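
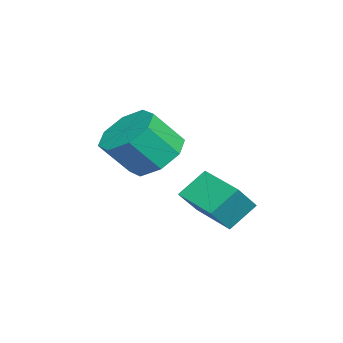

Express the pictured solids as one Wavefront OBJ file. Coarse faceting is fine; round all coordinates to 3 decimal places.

v 0.651 0.583 0.981
v 0.18 1.303 1.759
v 1.729 1.612 0.683
v 1.258 2.332 1.46
v 1.342 0.108 1.84
v 0.871 0.828 2.617
v 2.42 1.137 1.541
v 1.949 1.857 2.319
v -1.436 -0.807 2.348
v -0.674 -1.224 1.76
v -0.261 -2.111 2.923
v -1.024 -1.693 3.512
v -0.428 -0.576 2.166
v -0.016 -1.463 3.33
v -0.773 -0.063 2.68
v -0.361 -0.949 3.843
v -1.507 0.014 2.999
v -1.094 -0.872 4.162
v -2.199 -0.389 2.937
v -1.786 -1.276 4.1
v -2.444 -1.037 2.53
v -2.032 -1.924 3.694
v -2.099 -1.551 2.017
v -1.687 -2.437 3.18
v -1.366 -1.628 1.698
v -0.953 -2.514 2.861
f 2 4 1
f 5 2 1
f 1 4 3
f 3 5 1
f 2 8 4
f 6 2 5
f 6 8 2
f 4 8 3
f 7 5 3
f 3 8 7
f 7 6 5
f 8 6 7
f 10 9 13
f 10 13 11
f 11 13 14
f 11 14 12
f 13 9 15
f 13 15 14
f 14 15 16
f 14 16 12
f 15 9 17
f 15 17 16
f 16 17 18
f 16 18 12
f 17 9 19
f 17 19 18
f 18 19 20
f 18 20 12
f 19 9 21
f 19 21 20
f 20 21 22
f 20 22 12
f 21 9 23
f 21 23 22
f 22 23 24
f 22 24 12
f 23 9 25
f 23 25 24
f 24 25 26
f 24 26 12
f 25 9 10
f 25 10 26
f 26 10 11
f 26 11 12



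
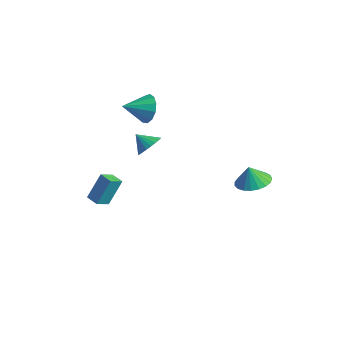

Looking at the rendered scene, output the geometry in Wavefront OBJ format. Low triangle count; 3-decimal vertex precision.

v -3.057 -4.541 -2.913
v -2.935 -3.705 -1.369
v -3.149 -3.698 -3.362
v -3.027 -2.862 -1.818
v -2.233 -4.498 -3.002
v -2.111 -3.662 -1.458
v -2.325 -3.655 -3.451
v -2.203 -2.819 -1.907
v -3.164 -0.364 2.398
v -2.486 -0.285 3.115
v -3.576 -1.756 2.942
v -2.956 -0.065 3.318
v -3.493 0.059 3.23
v -3.925 0.049 2.877
v -4.115 -0.092 2.372
v -4.003 -0.32 1.875
v -3.625 -0.562 1.544
v -3.1 -0.741 1.484
v -2.595 -0.8 1.714
v -2.271 -0.722 2.161
v -2.23 -0.529 2.683
v 3.746 1.307 -0.34
v 4.743 1.322 -0.181
v 3.574 1.113 0.76
v 4.64 1.726 -0.126
v 4.382 2.057 -0.107
v 4.014 2.258 -0.129
v 3.6 2.295 -0.188
v 3.211 2.161 -0.272
v 2.915 1.88 -0.369
v 2.762 1.5 -0.46
v 2.779 1.086 -0.531
v 2.964 0.711 -0.568
v 3.284 0.438 -0.566
v 3.684 0.317 -0.525
v 4.094 0.366 -0.452
v 4.445 0.578 -0.36
v 4.674 0.917 -0.264
v -0.09 -2.554 1.942
v 0.406 -3.134 2.215
v -0.85 -2.886 2.618
v 0.476 -2.896 2.41
v 0.46 -2.605 2.534
v 0.36 -2.307 2.568
v 0.192 -2.047 2.506
v -0.019 -1.864 2.359
v -0.241 -1.786 2.148
v -0.44 -1.825 1.905
v -0.586 -1.975 1.668
v -0.656 -2.213 1.473
v -0.64 -2.504 1.349
v -0.54 -2.802 1.315
v -0.372 -3.062 1.377
v -0.161 -3.245 1.524
v 0.061 -3.323 1.735
v 0.26 -3.284 1.978
f 2 4 1
f 5 2 1
f 1 4 3
f 3 5 1
f 2 8 4
f 6 2 5
f 6 8 2
f 4 8 3
f 7 5 3
f 3 8 7
f 7 6 5
f 8 6 7
f 10 9 12
f 10 12 11
f 12 9 13
f 12 13 11
f 13 9 14
f 13 14 11
f 14 9 15
f 14 15 11
f 15 9 16
f 15 16 11
f 16 9 17
f 16 17 11
f 17 9 18
f 17 18 11
f 18 9 19
f 18 19 11
f 19 9 20
f 19 20 11
f 20 9 21
f 20 21 11
f 21 9 10
f 21 10 11
f 23 22 25
f 23 25 24
f 25 22 26
f 25 26 24
f 26 22 27
f 26 27 24
f 27 22 28
f 27 28 24
f 28 22 29
f 28 29 24
f 29 22 30
f 29 30 24
f 30 22 31
f 30 31 24
f 31 22 32
f 31 32 24
f 32 22 33
f 32 33 24
f 33 22 34
f 33 34 24
f 34 22 35
f 34 35 24
f 35 22 36
f 35 36 24
f 36 22 37
f 36 37 24
f 37 22 38
f 37 38 24
f 38 22 23
f 38 23 24
f 40 39 42
f 40 42 41
f 42 39 43
f 42 43 41
f 43 39 44
f 43 44 41
f 44 39 45
f 44 45 41
f 45 39 46
f 45 46 41
f 46 39 47
f 46 47 41
f 47 39 48
f 47 48 41
f 48 39 49
f 48 49 41
f 49 39 50
f 49 50 41
f 50 39 51
f 50 51 41
f 51 39 52
f 51 52 41
f 52 39 53
f 52 53 41
f 53 39 54
f 53 54 41
f 54 39 55
f 54 55 41
f 55 39 56
f 55 56 41
f 56 39 40
f 56 40 41



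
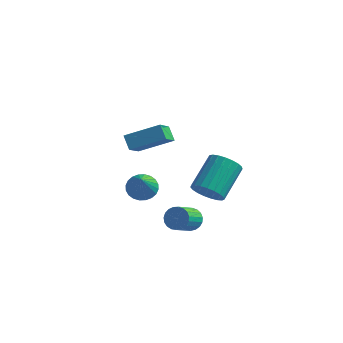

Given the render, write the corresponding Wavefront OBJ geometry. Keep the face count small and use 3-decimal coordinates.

v -0.523 -1.232 -4.352
v -0.301 -0.887 -3.797
v -0.475 -2.104 -2.973
v -0.697 -2.448 -3.528
v -0.584 -0.84 -3.787
v -0.758 -2.057 -2.963
v -0.856 -0.861 -3.875
v -1.03 -2.077 -3.051
v -1.071 -0.945 -4.046
v -1.245 -2.162 -3.221
v -1.191 -1.08 -4.269
v -1.365 -2.296 -3.445
v -1.195 -1.24 -4.507
v -1.37 -2.457 -3.682
v -1.084 -1.399 -4.718
v -1.258 -2.616 -3.893
v -0.875 -1.529 -4.866
v -1.049 -2.746 -4.041
v -0.605 -1.608 -4.925
v -0.78 -2.824 -4.1
v -0.322 -1.621 -4.885
v -0.496 -2.838 -4.06
v -0.073 -1.568 -4.753
v -0.247 -2.784 -3.928
v 0.099 -1.456 -4.551
v -0.076 -2.672 -3.727
v 0.162 -1.305 -4.316
v -0.012 -2.522 -3.491
v 0.107 -1.142 -4.086
v -0.067 -2.358 -3.262
v -0.056 -0.994 -3.903
v -0.231 -2.211 -3.078
v -2.059 -3.383 -1.091
v -1.433 -3.62 -1.512
v -1.521 -4.597 0.391
v -1.315 -3.38 -1.358
v -1.311 -3.14 -1.164
v -1.42 -2.938 -0.959
v -1.627 -2.803 -0.774
v -1.899 -2.757 -0.637
v -2.196 -2.806 -0.569
v -2.472 -2.943 -0.581
v -2.685 -3.147 -0.671
v -2.802 -3.387 -0.825
v -2.807 -3.626 -1.019
v -2.698 -3.829 -1.224
v -2.491 -3.963 -1.409
v -2.219 -4.009 -1.546
v -1.922 -3.96 -1.613
v -1.646 -3.823 -1.601
v -0.717 1.257 -4.052
v -0.143 0.798 -3.466
v 0.051 2.604 -2.242
v -0.523 3.063 -2.828
v 0.108 0.947 -3.726
v 0.303 2.753 -2.502
v 0.217 1.15 -4.042
v 0.411 2.956 -2.818
v 0.164 1.371 -4.36
v 0.358 3.177 -3.136
v -0.042 1.572 -4.624
v 0.153 3.378 -3.401
v -0.364 1.719 -4.79
v -0.17 3.525 -3.567
v -0.747 1.786 -4.828
v -0.553 3.592 -3.605
v -1.125 1.762 -4.732
v -0.931 3.568 -3.508
v -1.433 1.65 -4.518
v -1.238 3.456 -3.294
v -1.616 1.47 -4.223
v -1.422 3.276 -3
v -1.645 1.254 -3.899
v -1.45 3.06 -2.676
v -1.513 1.038 -3.601
v -1.318 2.844 -2.378
v -1.243 0.86 -3.382
v -1.049 2.666 -2.158
v -0.882 0.75 -3.277
v -0.688 2.556 -2.054
v -0.493 0.729 -3.307
v -0.299 2.535 -2.084
v -3.013 -2.789 0.941
v -3.503 -2.394 1.57
v -3.161 -1.502 0.018
v -3.651 -1.107 0.648
v -1.429 -2.053 1.712
v -1.919 -1.658 2.342
v -1.577 -0.766 0.79
v -2.067 -0.371 1.419
f 2 1 5
f 2 5 3
f 3 5 6
f 3 6 4
f 5 1 7
f 5 7 6
f 6 7 8
f 6 8 4
f 7 1 9
f 7 9 8
f 8 9 10
f 8 10 4
f 9 1 11
f 9 11 10
f 10 11 12
f 10 12 4
f 11 1 13
f 11 13 12
f 12 13 14
f 12 14 4
f 13 1 15
f 13 15 14
f 14 15 16
f 14 16 4
f 15 1 17
f 15 17 16
f 16 17 18
f 16 18 4
f 17 1 19
f 17 19 18
f 18 19 20
f 18 20 4
f 19 1 21
f 19 21 20
f 20 21 22
f 20 22 4
f 21 1 23
f 21 23 22
f 22 23 24
f 22 24 4
f 23 1 25
f 23 25 24
f 24 25 26
f 24 26 4
f 25 1 27
f 25 27 26
f 26 27 28
f 26 28 4
f 27 1 29
f 27 29 28
f 28 29 30
f 28 30 4
f 29 1 31
f 29 31 30
f 30 31 32
f 30 32 4
f 31 1 2
f 31 2 32
f 32 2 3
f 32 3 4
f 34 33 36
f 34 36 35
f 36 33 37
f 36 37 35
f 37 33 38
f 37 38 35
f 38 33 39
f 38 39 35
f 39 33 40
f 39 40 35
f 40 33 41
f 40 41 35
f 41 33 42
f 41 42 35
f 42 33 43
f 42 43 35
f 43 33 44
f 43 44 35
f 44 33 45
f 44 45 35
f 45 33 46
f 45 46 35
f 46 33 47
f 46 47 35
f 47 33 48
f 47 48 35
f 48 33 49
f 48 49 35
f 49 33 50
f 49 50 35
f 50 33 34
f 50 34 35
f 52 51 55
f 52 55 53
f 53 55 56
f 53 56 54
f 55 51 57
f 55 57 56
f 56 57 58
f 56 58 54
f 57 51 59
f 57 59 58
f 58 59 60
f 58 60 54
f 59 51 61
f 59 61 60
f 60 61 62
f 60 62 54
f 61 51 63
f 61 63 62
f 62 63 64
f 62 64 54
f 63 51 65
f 63 65 64
f 64 65 66
f 64 66 54
f 65 51 67
f 65 67 66
f 66 67 68
f 66 68 54
f 67 51 69
f 67 69 68
f 68 69 70
f 68 70 54
f 69 51 71
f 69 71 70
f 70 71 72
f 70 72 54
f 71 51 73
f 71 73 72
f 72 73 74
f 72 74 54
f 73 51 75
f 73 75 74
f 74 75 76
f 74 76 54
f 75 51 77
f 75 77 76
f 76 77 78
f 76 78 54
f 77 51 79
f 77 79 78
f 78 79 80
f 78 80 54
f 79 51 81
f 79 81 80
f 80 81 82
f 80 82 54
f 81 51 52
f 81 52 82
f 82 52 53
f 82 53 54
f 84 86 83
f 87 84 83
f 83 86 85
f 85 87 83
f 84 90 86
f 88 84 87
f 88 90 84
f 86 90 85
f 89 87 85
f 85 90 89
f 89 88 87
f 90 88 89



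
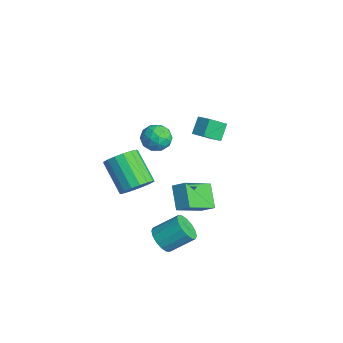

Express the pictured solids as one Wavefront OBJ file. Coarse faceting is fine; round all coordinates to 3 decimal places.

v -3.627 -0.137 1.299
v -2.758 -0.326 1.461
v -3.962 -1.554 1.439
v -3.093 -1.743 1.601
v -3.576 -1.28 2.21
v -3.368 -0.404 2.123
v -3.352 -1.476 0.777
v -3.144 -0.6 0.69
v -2.588 -1.154 1.138
v -2.726 -1.033 2.024
v -3.994 -0.847 0.876
v -4.132 -0.726 1.762
v -3.163 -0.107 1.367
v -3.557 -1.773 1.533
v -3.841 -1.501 1.89
v -3.33 -1.612 1.986
v -3.522 -0.153 1.756
v -3.011 -0.264 1.852
v -3.492 -0.825 2.292
v -3.709 -1.616 1.048
v -3.198 -1.727 1.144
v -3.39 -0.268 0.914
v -2.879 -0.379 1.01
v -3.228 -1.055 0.608
v -2.552 -0.705 1.273
v -2.749 -1.538 1.356
v -2.901 -1.381 0.871
v -2.779 -0.866 0.82
v -2.633 -0.634 1.793
v -2.831 -1.467 1.876
v -3.114 -1.195 2.234
v -2.992 -0.68 2.183
v -2.533 -1.121 1.604
v -3.889 -0.413 1.024
v -4.087 -1.246 1.107
v -3.728 -1.2 0.717
v -3.606 -0.685 0.666
v -3.971 -0.342 1.544
v -4.168 -1.175 1.627
v -3.941 -1.014 2.08
v -3.819 -0.499 2.029
v -4.187 -0.759 1.296
v -2.798 -2.23 -1.795
v -2.236 -1.843 -1.065
v -3.859 -2.183 0.366
v -4.422 -2.57 -0.365
v -2.47 -1.465 -1.241
v -4.094 -1.805 0.189
v -2.78 -1.262 -1.545
v -4.404 -1.602 -0.114
v -3.094 -1.281 -1.905
v -4.717 -1.621 -0.475
v -3.34 -1.518 -2.241
v -4.964 -1.857 -0.811
v -3.462 -1.917 -2.474
v -5.086 -2.257 -1.044
v -3.432 -2.389 -2.552
v -5.055 -2.728 -1.122
v -3.257 -2.824 -2.456
v -4.88 -3.163 -1.026
v -2.977 -3.123 -2.209
v -4.6 -3.462 -0.779
v -2.655 -3.217 -1.867
v -4.279 -3.557 -0.437
v -2.367 -3.086 -1.509
v -3.99 -3.425 -0.078
v -2.177 -2.758 -1.216
v -3.801 -3.098 0.215
v -2.13 -2.31 -1.055
v -3.753 -2.649 0.375
v 2.73 -2.158 0.674
v 1.635 -1.961 1.666
v 2.089 -0.542 -0.355
v 0.994 -0.345 0.637
v 3.246 -1.655 1.143
v 2.151 -1.458 2.135
v 2.605 -0.039 0.114
v 1.51 0.158 1.106
v 2.331 -2.803 -1.779
v 3.114 -2.835 -2.054
v 3.492 -1.608 -1.115
v 2.709 -1.577 -0.841
v 2.912 -2.567 -2.323
v 3.29 -1.34 -1.384
v 2.555 -2.362 -2.446
v 2.933 -1.136 -1.507
v 2.138 -2.276 -2.39
v 2.516 -1.049 -1.452
v 1.772 -2.331 -2.171
v 2.15 -1.104 -1.233
v 1.556 -2.512 -1.847
v 1.935 -1.286 -0.909
v 1.548 -2.772 -1.505
v 1.926 -1.545 -0.566
v 1.75 -3.04 -1.236
v 2.128 -1.813 -0.297
v 2.107 -3.244 -1.113
v 2.485 -2.018 -0.174
v 2.524 -3.331 -1.168
v 2.902 -2.104 -0.23
v 2.89 -3.276 -1.387
v 3.268 -2.049 -0.449
v 3.105 -3.094 -1.711
v 3.484 -1.868 -0.773
v -1.422 1.592 3.43
v -1.188 0.54 4.26
v -0.7 1.932 3.658
v -0.466 0.88 4.488
v -0.914 1.06 2.612
v -0.68 0.008 3.442
v -0.192 1.4 2.84
v 0.042 0.348 3.67
f 1 38 17
f 38 12 41
f 17 41 6
f 38 41 17
f 1 17 13
f 17 6 18
f 13 18 2
f 17 18 13
f 1 13 22
f 13 2 23
f 22 23 8
f 13 23 22
f 1 22 34
f 22 8 37
f 34 37 11
f 22 37 34
f 1 34 38
f 34 11 42
f 38 42 12
f 34 42 38
f 2 18 29
f 18 6 32
f 29 32 10
f 18 32 29
f 6 41 19
f 41 12 40
f 19 40 5
f 41 40 19
f 12 42 39
f 42 11 35
f 39 35 3
f 42 35 39
f 11 37 36
f 37 8 24
f 36 24 7
f 37 24 36
f 8 23 28
f 23 2 25
f 28 25 9
f 23 25 28
f 4 30 16
f 30 10 31
f 16 31 5
f 30 31 16
f 4 16 14
f 16 5 15
f 14 15 3
f 16 15 14
f 4 14 21
f 14 3 20
f 21 20 7
f 14 20 21
f 4 21 26
f 21 7 27
f 26 27 9
f 21 27 26
f 4 26 30
f 26 9 33
f 30 33 10
f 26 33 30
f 5 31 19
f 31 10 32
f 19 32 6
f 31 32 19
f 3 15 39
f 15 5 40
f 39 40 12
f 15 40 39
f 7 20 36
f 20 3 35
f 36 35 11
f 20 35 36
f 9 27 28
f 27 7 24
f 28 24 8
f 27 24 28
f 10 33 29
f 33 9 25
f 29 25 2
f 33 25 29
f 44 43 47
f 44 47 45
f 45 47 48
f 45 48 46
f 47 43 49
f 47 49 48
f 48 49 50
f 48 50 46
f 49 43 51
f 49 51 50
f 50 51 52
f 50 52 46
f 51 43 53
f 51 53 52
f 52 53 54
f 52 54 46
f 53 43 55
f 53 55 54
f 54 55 56
f 54 56 46
f 55 43 57
f 55 57 56
f 56 57 58
f 56 58 46
f 57 43 59
f 57 59 58
f 58 59 60
f 58 60 46
f 59 43 61
f 59 61 60
f 60 61 62
f 60 62 46
f 61 43 63
f 61 63 62
f 62 63 64
f 62 64 46
f 63 43 65
f 63 65 64
f 64 65 66
f 64 66 46
f 65 43 67
f 65 67 66
f 66 67 68
f 66 68 46
f 67 43 69
f 67 69 68
f 68 69 70
f 68 70 46
f 69 43 44
f 69 44 70
f 70 44 45
f 70 45 46
f 72 74 71
f 75 72 71
f 71 74 73
f 73 75 71
f 72 78 74
f 76 72 75
f 76 78 72
f 74 78 73
f 77 75 73
f 73 78 77
f 77 76 75
f 78 76 77
f 80 79 83
f 80 83 81
f 81 83 84
f 81 84 82
f 83 79 85
f 83 85 84
f 84 85 86
f 84 86 82
f 85 79 87
f 85 87 86
f 86 87 88
f 86 88 82
f 87 79 89
f 87 89 88
f 88 89 90
f 88 90 82
f 89 79 91
f 89 91 90
f 90 91 92
f 90 92 82
f 91 79 93
f 91 93 92
f 92 93 94
f 92 94 82
f 93 79 95
f 93 95 94
f 94 95 96
f 94 96 82
f 95 79 97
f 95 97 96
f 96 97 98
f 96 98 82
f 97 79 99
f 97 99 98
f 98 99 100
f 98 100 82
f 99 79 101
f 99 101 100
f 100 101 102
f 100 102 82
f 101 79 103
f 101 103 102
f 102 103 104
f 102 104 82
f 103 79 80
f 103 80 104
f 104 80 81
f 104 81 82
f 106 108 105
f 109 106 105
f 105 108 107
f 107 109 105
f 106 112 108
f 110 106 109
f 110 112 106
f 108 112 107
f 111 109 107
f 107 112 111
f 111 110 109
f 112 110 111



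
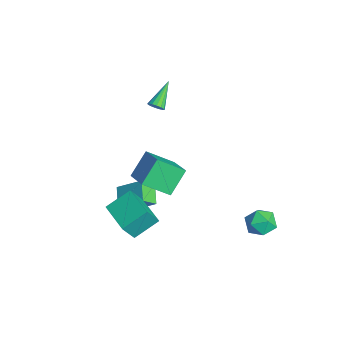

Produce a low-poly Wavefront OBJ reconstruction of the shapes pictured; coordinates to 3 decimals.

v 2.334 -3.692 1.548
v 1.629 -2.622 2.811
v 2.633 -2.151 0.408
v 1.927 -1.08 1.671
v 3.913 -3.48 2.249
v 3.207 -2.409 3.512
v 4.211 -1.938 1.109
v 3.506 -0.868 2.372
v 2.944 3.597 -3.167
v 3.457 4.185 -3.825
v 4.303 2.695 -2.915
v 4.816 3.283 -3.573
v 4.518 3.662 -2.674
v 3.678 4.22 -2.829
v 4.082 2.66 -3.911
v 3.242 3.218 -4.066
v 4.16 3.606 -4.284
v 4.429 4.225 -3.519
v 3.331 2.655 -3.221
v 3.6 3.274 -2.456
v -0.049 -3.087 -4.277
v 0.178 -3.942 -3.511
v -1.271 -2.827 -3.624
v -1.044 -3.682 -2.858
v 0.824 -1.838 -3.142
v 1.051 -2.693 -2.376
v -0.398 -1.578 -2.489
v -0.171 -2.433 -1.723
v 2.961 -5.304 -0.265
v 2.707 -3.827 0.619
v 2.722 -4.58 -1.545
v 2.468 -3.102 -0.661
v 4.972 -4.878 -0.399
v 4.718 -3.4 0.485
v 4.733 -4.153 -1.679
v 4.479 -2.676 -0.795
v -3.002 -0.768 2.176
v -2.663 -0.818 2.594
v -4.178 0.328 3.264
v -2.577 -0.59 2.457
v -2.604 -0.409 2.246
v -2.739 -0.325 2.015
v -2.943 -0.359 1.828
v -3.164 -0.503 1.735
v -3.341 -0.717 1.759
v -3.428 -0.946 1.896
v -3.4 -1.126 2.107
v -3.266 -1.211 2.337
v -3.061 -1.176 2.524
v -2.84 -1.033 2.618
f 2 4 1
f 5 2 1
f 1 4 3
f 3 5 1
f 2 8 4
f 6 2 5
f 6 8 2
f 4 8 3
f 7 5 3
f 3 8 7
f 7 6 5
f 8 6 7
f 9 20 14
f 9 14 10
f 9 10 16
f 9 16 19
f 9 19 20
f 10 14 18
f 14 20 13
f 20 19 11
f 19 16 15
f 16 10 17
f 12 18 13
f 12 13 11
f 12 11 15
f 12 15 17
f 12 17 18
f 13 18 14
f 11 13 20
f 15 11 19
f 17 15 16
f 18 17 10
f 22 24 21
f 25 22 21
f 21 24 23
f 23 25 21
f 22 28 24
f 26 22 25
f 26 28 22
f 24 28 23
f 27 25 23
f 23 28 27
f 27 26 25
f 28 26 27
f 30 32 29
f 33 30 29
f 29 32 31
f 31 33 29
f 30 36 32
f 34 30 33
f 34 36 30
f 32 36 31
f 35 33 31
f 31 36 35
f 35 34 33
f 36 34 35
f 38 37 40
f 38 40 39
f 40 37 41
f 40 41 39
f 41 37 42
f 41 42 39
f 42 37 43
f 42 43 39
f 43 37 44
f 43 44 39
f 44 37 45
f 44 45 39
f 45 37 46
f 45 46 39
f 46 37 47
f 46 47 39
f 47 37 48
f 47 48 39
f 48 37 49
f 48 49 39
f 49 37 50
f 49 50 39
f 50 37 38
f 50 38 39



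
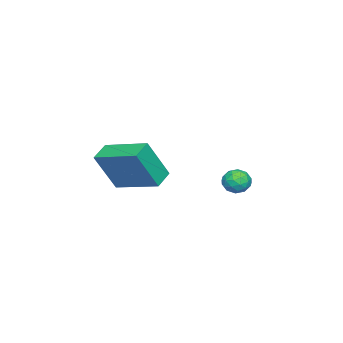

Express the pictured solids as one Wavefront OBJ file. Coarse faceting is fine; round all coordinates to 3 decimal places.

v -2.724 2.359 -0.775
v -2.043 2.39 -0.821
v -2.657 1.29 -0.499
v -1.976 1.321 -0.545
v -2.299 1.65 -0.041
v -2.341 2.31 -0.211
v -2.359 1.37 -1.109
v -2.401 2.03 -1.279
v -1.818 1.778 -1.028
v -1.78 1.951 -0.367
v -2.92 1.729 -0.953
v -2.882 1.902 -0.292
v -2.389 2.468 -0.822
v -2.311 1.212 -0.498
v -2.501 1.405 -0.201
v -2.1 1.423 -0.228
v -2.564 2.421 -0.464
v -2.164 2.439 -0.491
v -2.315 2.004 -0.032
v -2.536 1.241 -0.829
v -2.136 1.259 -0.856
v -2.6 2.257 -1.092
v -2.199 2.275 -1.119
v -2.385 1.676 -1.288
v -1.857 2.127 -0.971
v -1.817 1.499 -0.809
v -2.043 1.527 -1.14
v -2.067 1.916 -1.24
v -1.835 2.229 -0.583
v -1.795 1.6 -0.421
v -1.985 1.794 -0.124
v -2.01 2.182 -0.224
v -1.702 1.869 -0.704
v -2.905 2.08 -0.899
v -2.865 1.451 -0.737
v -2.69 1.498 -1.096
v -2.715 1.886 -1.196
v -2.883 2.181 -0.511
v -2.843 1.553 -0.349
v -2.633 1.764 -0.08
v -2.657 2.153 -0.18
v -2.998 1.811 -0.616
v 1.942 -1.088 0.86
v 2.627 -1.707 2.668
v 2.241 0.958 1.448
v 2.926 0.339 3.256
v 2.854 -1.119 0.504
v 3.539 -1.738 2.312
v 3.153 0.927 1.092
v 3.838 0.308 2.9
f 1 38 17
f 38 12 41
f 17 41 6
f 38 41 17
f 1 17 13
f 17 6 18
f 13 18 2
f 17 18 13
f 1 13 22
f 13 2 23
f 22 23 8
f 13 23 22
f 1 22 34
f 22 8 37
f 34 37 11
f 22 37 34
f 1 34 38
f 34 11 42
f 38 42 12
f 34 42 38
f 2 18 29
f 18 6 32
f 29 32 10
f 18 32 29
f 6 41 19
f 41 12 40
f 19 40 5
f 41 40 19
f 12 42 39
f 42 11 35
f 39 35 3
f 42 35 39
f 11 37 36
f 37 8 24
f 36 24 7
f 37 24 36
f 8 23 28
f 23 2 25
f 28 25 9
f 23 25 28
f 4 30 16
f 30 10 31
f 16 31 5
f 30 31 16
f 4 16 14
f 16 5 15
f 14 15 3
f 16 15 14
f 4 14 21
f 14 3 20
f 21 20 7
f 14 20 21
f 4 21 26
f 21 7 27
f 26 27 9
f 21 27 26
f 4 26 30
f 26 9 33
f 30 33 10
f 26 33 30
f 5 31 19
f 31 10 32
f 19 32 6
f 31 32 19
f 3 15 39
f 15 5 40
f 39 40 12
f 15 40 39
f 7 20 36
f 20 3 35
f 36 35 11
f 20 35 36
f 9 27 28
f 27 7 24
f 28 24 8
f 27 24 28
f 10 33 29
f 33 9 25
f 29 25 2
f 33 25 29
f 44 46 43
f 47 44 43
f 43 46 45
f 45 47 43
f 44 50 46
f 48 44 47
f 48 50 44
f 46 50 45
f 49 47 45
f 45 50 49
f 49 48 47
f 50 48 49



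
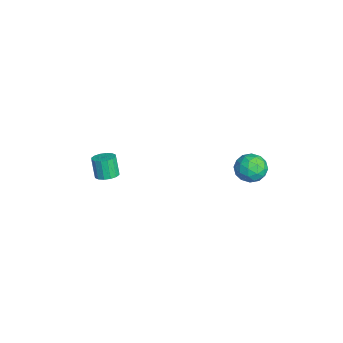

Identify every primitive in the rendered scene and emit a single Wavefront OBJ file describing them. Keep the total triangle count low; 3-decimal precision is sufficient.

v 2.689 2.673 3.683
v 3.157 2.901 4.289
v 3.663 1.979 3.191
v 4.131 2.207 3.797
v 3.518 1.712 3.931
v 2.916 2.141 4.235
v 3.904 2.739 3.245
v 3.302 3.168 3.549
v 3.908 2.942 4.018
v 3.67 2.308 4.442
v 3.15 2.572 3.038
v 2.912 1.938 3.462
v 2.838 2.848 4.029
v 3.982 2.032 3.451
v 3.622 1.741 3.53
v 3.898 1.876 3.886
v 2.696 2.401 3.997
v 2.971 2.536 4.353
v 3.184 1.837 4.143
v 3.849 2.344 3.127
v 4.124 2.479 3.483
v 2.922 3.004 3.594
v 3.198 3.139 3.95
v 3.636 3.043 3.337
v 3.554 3.006 4.226
v 4.127 2.598 3.937
v 3.993 2.911 3.613
v 3.639 3.163 3.791
v 3.414 2.633 4.475
v 3.987 2.226 4.186
v 3.627 1.935 4.265
v 3.273 2.187 4.443
v 3.856 2.657 4.316
v 2.833 2.654 3.294
v 3.406 2.247 3.005
v 3.547 2.693 3.037
v 3.193 2.945 3.215
v 2.693 2.282 3.543
v 3.266 1.874 3.254
v 3.181 1.717 3.689
v 2.827 1.969 3.867
v 2.964 2.223 3.164
v -2.58 -3.391 -1.347
v -2.029 -3.266 -1.145
v -2.389 -3.384 -0.091
v -2.94 -3.509 -0.293
v -2.173 -2.991 -1.163
v -2.532 -3.109 -0.109
v -2.425 -2.823 -1.231
v -2.784 -2.941 -0.176
v -2.719 -2.807 -1.329
v -3.079 -2.926 -0.275
v -2.976 -2.948 -1.432
v -3.335 -3.066 -0.378
v -3.127 -3.207 -1.513
v -3.486 -3.326 -0.459
v -3.131 -3.516 -1.549
v -3.491 -3.634 -0.495
v -2.988 -3.791 -1.531
v -3.347 -3.909 -0.477
v -2.736 -3.959 -1.464
v -3.095 -4.077 -0.409
v -2.441 -3.974 -1.365
v -2.801 -4.093 -0.311
v -2.185 -3.834 -1.262
v -2.544 -3.952 -0.208
v -2.034 -3.574 -1.181
v -2.393 -3.693 -0.127
f 1 38 17
f 38 12 41
f 17 41 6
f 38 41 17
f 1 17 13
f 17 6 18
f 13 18 2
f 17 18 13
f 1 13 22
f 13 2 23
f 22 23 8
f 13 23 22
f 1 22 34
f 22 8 37
f 34 37 11
f 22 37 34
f 1 34 38
f 34 11 42
f 38 42 12
f 34 42 38
f 2 18 29
f 18 6 32
f 29 32 10
f 18 32 29
f 6 41 19
f 41 12 40
f 19 40 5
f 41 40 19
f 12 42 39
f 42 11 35
f 39 35 3
f 42 35 39
f 11 37 36
f 37 8 24
f 36 24 7
f 37 24 36
f 8 23 28
f 23 2 25
f 28 25 9
f 23 25 28
f 4 30 16
f 30 10 31
f 16 31 5
f 30 31 16
f 4 16 14
f 16 5 15
f 14 15 3
f 16 15 14
f 4 14 21
f 14 3 20
f 21 20 7
f 14 20 21
f 4 21 26
f 21 7 27
f 26 27 9
f 21 27 26
f 4 26 30
f 26 9 33
f 30 33 10
f 26 33 30
f 5 31 19
f 31 10 32
f 19 32 6
f 31 32 19
f 3 15 39
f 15 5 40
f 39 40 12
f 15 40 39
f 7 20 36
f 20 3 35
f 36 35 11
f 20 35 36
f 9 27 28
f 27 7 24
f 28 24 8
f 27 24 28
f 10 33 29
f 33 9 25
f 29 25 2
f 33 25 29
f 44 43 47
f 44 47 45
f 45 47 48
f 45 48 46
f 47 43 49
f 47 49 48
f 48 49 50
f 48 50 46
f 49 43 51
f 49 51 50
f 50 51 52
f 50 52 46
f 51 43 53
f 51 53 52
f 52 53 54
f 52 54 46
f 53 43 55
f 53 55 54
f 54 55 56
f 54 56 46
f 55 43 57
f 55 57 56
f 56 57 58
f 56 58 46
f 57 43 59
f 57 59 58
f 58 59 60
f 58 60 46
f 59 43 61
f 59 61 60
f 60 61 62
f 60 62 46
f 61 43 63
f 61 63 62
f 62 63 64
f 62 64 46
f 63 43 65
f 63 65 64
f 64 65 66
f 64 66 46
f 65 43 67
f 65 67 66
f 66 67 68
f 66 68 46
f 67 43 44
f 67 44 68
f 68 44 45
f 68 45 46



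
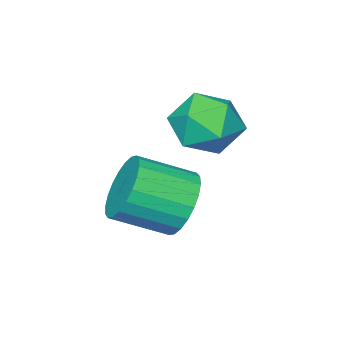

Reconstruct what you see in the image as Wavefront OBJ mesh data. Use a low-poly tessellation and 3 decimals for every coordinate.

v -2.261 4.207 1.15
v -1.672 4.335 0.327
v -0.491 3.402 1.026
v -1.079 3.273 1.85
v -1.561 4.644 0.552
v -0.379 3.711 1.251
v -1.556 4.887 0.867
v -0.374 3.954 1.566
v -1.658 5.026 1.226
v -0.476 4.093 1.925
v -1.852 5.04 1.573
v -0.671 4.107 2.272
v -2.108 4.928 1.856
v -0.927 3.994 2.555
v -2.388 4.705 2.031
v -1.206 3.772 2.73
v -2.648 4.407 2.073
v -1.467 3.474 2.772
v -2.849 4.078 1.974
v -1.668 3.145 2.673
v -2.961 3.769 1.749
v -1.779 2.836 2.448
v -2.966 3.526 1.434
v -1.784 2.593 2.133
v -2.864 3.387 1.075
v -1.682 2.454 1.774
v -2.669 3.373 0.728
v -1.488 2.44 1.427
v -2.413 3.486 0.445
v -1.232 2.552 1.144
v -2.134 3.708 0.27
v -0.952 2.775 0.969
v -1.873 4.006 0.228
v -0.692 3.073 0.927
v -4.547 3.529 3.717
v -3.798 4.19 4.109
v -3.462 3.05 2.451
v -2.713 3.711 2.843
v -2.992 2.832 3.39
v -3.663 3.128 4.173
v -3.597 4.112 2.387
v -4.268 4.408 3.17
v -3.211 4.55 3.287
v -2.837 3.759 3.907
v -4.423 3.481 2.653
v -4.049 2.69 3.273
f 2 1 5
f 2 5 3
f 3 5 6
f 3 6 4
f 5 1 7
f 5 7 6
f 6 7 8
f 6 8 4
f 7 1 9
f 7 9 8
f 8 9 10
f 8 10 4
f 9 1 11
f 9 11 10
f 10 11 12
f 10 12 4
f 11 1 13
f 11 13 12
f 12 13 14
f 12 14 4
f 13 1 15
f 13 15 14
f 14 15 16
f 14 16 4
f 15 1 17
f 15 17 16
f 16 17 18
f 16 18 4
f 17 1 19
f 17 19 18
f 18 19 20
f 18 20 4
f 19 1 21
f 19 21 20
f 20 21 22
f 20 22 4
f 21 1 23
f 21 23 22
f 22 23 24
f 22 24 4
f 23 1 25
f 23 25 24
f 24 25 26
f 24 26 4
f 25 1 27
f 25 27 26
f 26 27 28
f 26 28 4
f 27 1 29
f 27 29 28
f 28 29 30
f 28 30 4
f 29 1 31
f 29 31 30
f 30 31 32
f 30 32 4
f 31 1 33
f 31 33 32
f 32 33 34
f 32 34 4
f 33 1 2
f 33 2 34
f 34 2 3
f 34 3 4
f 35 46 40
f 35 40 36
f 35 36 42
f 35 42 45
f 35 45 46
f 36 40 44
f 40 46 39
f 46 45 37
f 45 42 41
f 42 36 43
f 38 44 39
f 38 39 37
f 38 37 41
f 38 41 43
f 38 43 44
f 39 44 40
f 37 39 46
f 41 37 45
f 43 41 42
f 44 43 36



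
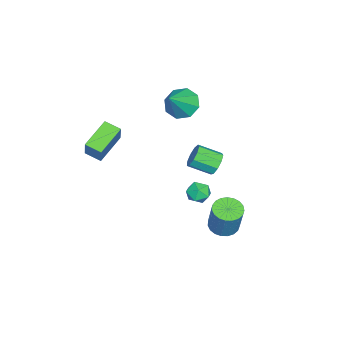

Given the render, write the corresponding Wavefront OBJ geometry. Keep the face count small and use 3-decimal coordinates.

v -2.702 -0.228 2.825
v -1.973 -0.292 2.044
v -1.278 -0.492 4.175
v -2.083 0.475 2.309
v -2.555 0.83 2.876
v -3.113 0.565 3.413
v -3.431 -0.165 3.606
v -3.321 -0.932 3.341
v -2.849 -1.287 2.774
v -2.291 -1.022 2.236
v 0.468 3.272 -4.165
v 1.147 2.72 -4.253
v 1.732 3.136 -2.343
v 1.052 3.688 -2.255
v 1.291 3.037 -4.366
v 1.876 3.453 -2.456
v 1.293 3.394 -4.444
v 1.878 3.81 -2.535
v 1.152 3.73 -4.474
v 1.737 4.147 -2.565
v 0.893 3.987 -4.451
v 1.477 4.404 -2.541
v 0.56 4.121 -4.378
v 1.144 4.537 -2.468
v 0.211 4.107 -4.268
v 0.796 4.523 -2.359
v -0.094 3.949 -4.141
v 0.491 4.366 -2.231
v -0.301 3.674 -4.017
v 0.284 4.091 -2.108
v -0.375 3.33 -3.919
v 0.209 3.746 -2.01
v -0.304 2.975 -3.864
v 0.281 3.391 -1.954
v -0.099 2.672 -3.86
v 0.485 3.088 -1.951
v 0.203 2.472 -3.909
v 0.788 2.889 -2
v 0.552 2.411 -4.003
v 1.137 2.827 -2.093
v 0.886 2.499 -4.124
v 1.471 2.915 -2.215
v -1.365 1.928 -3.291
v -0.626 2.041 -3.009
v -1.254 0.659 -3.071
v -0.515 0.772 -2.789
v -1.145 1.04 -2.377
v -1.213 1.825 -2.513
v -0.667 0.875 -3.567
v -0.735 1.66 -3.703
v -0.194 1.391 -3.18
v -0.49 1.493 -2.445
v -1.39 1.207 -3.635
v -1.686 1.309 -2.9
v 3.435 3.772 3.327
v 3.818 3.577 2.737
v 4.108 2.373 3.323
v 3.725 2.568 3.913
v 4.115 3.809 3.065
v 4.406 2.605 3.651
v 4.094 4.023 3.516
v 4.384 2.819 4.102
v 3.764 4.12 3.878
v 4.055 2.916 4.464
v 3.28 4.054 3.982
v 3.571 2.85 4.568
v 2.869 3.856 3.78
v 3.159 2.652 4.366
v 2.722 3.619 3.366
v 3.012 2.415 3.952
v 2.909 3.454 2.933
v 3.199 2.25 3.519
v 3.342 3.437 2.685
v 3.632 2.233 3.271
v 3.822 -2.484 2.24
v 3.689 -3.431 2.534
v 2.154 -2.009 3.016
v 2.021 -2.956 3.31
v 4.499 -2.184 3.51
v 4.366 -3.131 3.804
v 2.831 -1.709 4.286
v 2.698 -2.656 4.58
f 2 1 4
f 2 4 3
f 4 1 5
f 4 5 3
f 5 1 6
f 5 6 3
f 6 1 7
f 6 7 3
f 7 1 8
f 7 8 3
f 8 1 9
f 8 9 3
f 9 1 10
f 9 10 3
f 10 1 2
f 10 2 3
f 12 11 15
f 12 15 13
f 13 15 16
f 13 16 14
f 15 11 17
f 15 17 16
f 16 17 18
f 16 18 14
f 17 11 19
f 17 19 18
f 18 19 20
f 18 20 14
f 19 11 21
f 19 21 20
f 20 21 22
f 20 22 14
f 21 11 23
f 21 23 22
f 22 23 24
f 22 24 14
f 23 11 25
f 23 25 24
f 24 25 26
f 24 26 14
f 25 11 27
f 25 27 26
f 26 27 28
f 26 28 14
f 27 11 29
f 27 29 28
f 28 29 30
f 28 30 14
f 29 11 31
f 29 31 30
f 30 31 32
f 30 32 14
f 31 11 33
f 31 33 32
f 32 33 34
f 32 34 14
f 33 11 35
f 33 35 34
f 34 35 36
f 34 36 14
f 35 11 37
f 35 37 36
f 36 37 38
f 36 38 14
f 37 11 39
f 37 39 38
f 38 39 40
f 38 40 14
f 39 11 41
f 39 41 40
f 40 41 42
f 40 42 14
f 41 11 12
f 41 12 42
f 42 12 13
f 42 13 14
f 43 54 48
f 43 48 44
f 43 44 50
f 43 50 53
f 43 53 54
f 44 48 52
f 48 54 47
f 54 53 45
f 53 50 49
f 50 44 51
f 46 52 47
f 46 47 45
f 46 45 49
f 46 49 51
f 46 51 52
f 47 52 48
f 45 47 54
f 49 45 53
f 51 49 50
f 52 51 44
f 56 55 59
f 56 59 57
f 57 59 60
f 57 60 58
f 59 55 61
f 59 61 60
f 60 61 62
f 60 62 58
f 61 55 63
f 61 63 62
f 62 63 64
f 62 64 58
f 63 55 65
f 63 65 64
f 64 65 66
f 64 66 58
f 65 55 67
f 65 67 66
f 66 67 68
f 66 68 58
f 67 55 69
f 67 69 68
f 68 69 70
f 68 70 58
f 69 55 71
f 69 71 70
f 70 71 72
f 70 72 58
f 71 55 73
f 71 73 72
f 72 73 74
f 72 74 58
f 73 55 56
f 73 56 74
f 74 56 57
f 74 57 58
f 76 78 75
f 79 76 75
f 75 78 77
f 77 79 75
f 76 82 78
f 80 76 79
f 80 82 76
f 78 82 77
f 81 79 77
f 77 82 81
f 81 80 79
f 82 80 81



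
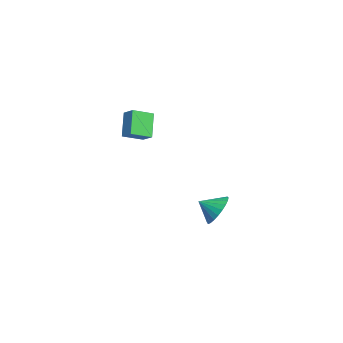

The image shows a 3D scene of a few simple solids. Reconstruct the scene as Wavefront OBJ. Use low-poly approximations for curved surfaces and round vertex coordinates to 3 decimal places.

v -1.417 1.805 -2.925
v -0.387 1.609 -3.139
v -1.483 0.775 -2.295
v -0.357 1.825 -2.783
v -0.488 2.038 -2.449
v -0.761 2.216 -2.187
v -1.133 2.331 -2.037
v -1.549 2.366 -2.023
v -1.945 2.315 -2.146
v -2.26 2.187 -2.388
v -2.447 2.001 -2.712
v -2.478 1.785 -3.068
v -2.347 1.572 -3.402
v -2.074 1.395 -3.664
v -1.701 1.28 -3.813
v -1.286 1.245 -3.827
v -0.89 1.295 -3.704
v -0.574 1.423 -3.462
v -0.802 -3.116 4.531
v -0.199 -2.632 4.971
v -1.328 -2.043 4.072
v -0.725 -1.559 4.512
v 0.185 -3.181 3.248
v 0.788 -2.697 3.688
v -0.341 -2.108 2.789
v 0.262 -1.624 3.229
f 2 1 4
f 2 4 3
f 4 1 5
f 4 5 3
f 5 1 6
f 5 6 3
f 6 1 7
f 6 7 3
f 7 1 8
f 7 8 3
f 8 1 9
f 8 9 3
f 9 1 10
f 9 10 3
f 10 1 11
f 10 11 3
f 11 1 12
f 11 12 3
f 12 1 13
f 12 13 3
f 13 1 14
f 13 14 3
f 14 1 15
f 14 15 3
f 15 1 16
f 15 16 3
f 16 1 17
f 16 17 3
f 17 1 18
f 17 18 3
f 18 1 2
f 18 2 3
f 20 22 19
f 23 20 19
f 19 22 21
f 21 23 19
f 20 26 22
f 24 20 23
f 24 26 20
f 22 26 21
f 25 23 21
f 21 26 25
f 25 24 23
f 26 24 25



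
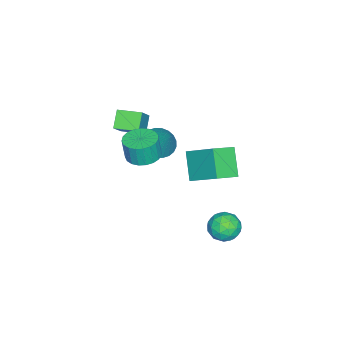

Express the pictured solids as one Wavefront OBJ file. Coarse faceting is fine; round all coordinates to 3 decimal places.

v 1.454 -0.231 2.999
v 1.941 0.511 3.061
v 1.994 0.373 4.302
v 1.506 -0.369 4.241
v 1.597 0.642 3.09
v 1.65 0.505 4.331
v 1.228 0.623 3.104
v 1.281 0.486 4.345
v 0.897 0.456 3.099
v 0.95 0.319 4.341
v 0.663 0.17 3.078
v 0.716 0.033 4.319
v 0.566 -0.185 3.042
v 0.619 -0.322 4.284
v 0.622 -0.548 3
v 0.675 -0.686 4.241
v 0.822 -0.857 2.957
v 0.875 -0.994 4.198
v 1.131 -1.057 2.922
v 1.184 -1.195 4.163
v 1.496 -1.115 2.9
v 1.549 -1.252 4.141
v 1.853 -1.019 2.895
v 1.906 -1.157 4.136
v 2.142 -0.788 2.908
v 2.195 -0.926 4.15
v 2.311 -0.46 2.937
v 2.364 -0.598 4.179
v 2.332 -0.093 2.977
v 2.385 -0.231 4.218
v 2.202 0.25 3.021
v 2.255 0.113 4.262
v -3.052 -3.285 1.549
v -1.95 -3.186 2.719
v -3.238 -1.99 1.616
v -2.136 -1.891 2.785
v -2.244 -3.129 0.775
v -1.142 -3.03 1.944
v -2.43 -1.834 0.841
v -1.328 -1.735 2.011
v -1.151 -0.551 1.641
v -0.527 -1.217 1.76
v -0.429 0.411 3.239
v -0.349 -0.992 1.545
v -0.293 -0.7 1.343
v -0.368 -0.385 1.188
v -0.562 -0.096 1.101
v -0.845 0.124 1.096
v -1.175 0.241 1.175
v -1.502 0.238 1.324
v -1.775 0.115 1.522
v -1.953 -0.11 1.738
v -2.009 -0.402 1.939
v -1.934 -0.717 2.095
v -1.74 -1.006 2.182
v -1.457 -1.227 2.186
v -1.127 -1.344 2.108
v -0.8 -1.34 1.958
v -1.265 3.553 -3.065
v -0.741 3.736 -3.806
v -0.119 2.824 -2.434
v 0.405 3.007 -3.175
v 0.153 3.692 -2.606
v -0.555 4.142 -2.996
v -0.305 2.418 -3.244
v -1.013 2.868 -3.634
v -0.148 3.034 -3.917
v 0.135 3.822 -3.522
v -0.995 2.738 -2.718
v -0.712 3.526 -2.323
v -1.104 3.708 -3.491
v 0.244 2.852 -2.749
v 0.096 3.254 -2.415
v 0.404 3.362 -2.85
v -0.994 3.947 -3.014
v -0.686 4.055 -3.45
v -0.161 4.029 -2.745
v -0.174 2.505 -2.79
v 0.134 2.613 -3.226
v -1.264 3.198 -3.39
v -0.956 3.306 -3.825
v -0.699 2.531 -3.495
v -0.447 3.403 -3.991
v 0.226 2.975 -3.621
v -0.191 2.629 -3.661
v -0.607 2.893 -3.89
v -0.281 3.866 -3.759
v 0.393 3.438 -3.389
v 0.245 3.841 -3.054
v -0.171 4.105 -3.283
v 0.068 3.454 -3.824
v -1.253 3.122 -2.851
v -0.579 2.694 -2.481
v -0.689 2.455 -2.957
v -1.105 2.719 -3.186
v -1.086 3.585 -2.619
v -0.413 3.157 -2.249
v -0.253 3.667 -2.35
v -0.669 3.931 -2.579
v -0.928 3.106 -2.416
v -3.278 0.007 -0.648
v -2.828 1.665 0.559
v -4.407 0.722 -1.209
v -3.957 2.381 -0.002
v -2.223 0.659 -1.938
v -1.773 2.318 -0.731
v -3.352 1.375 -2.499
v -2.902 3.033 -1.292
f 2 1 5
f 2 5 3
f 3 5 6
f 3 6 4
f 5 1 7
f 5 7 6
f 6 7 8
f 6 8 4
f 7 1 9
f 7 9 8
f 8 9 10
f 8 10 4
f 9 1 11
f 9 11 10
f 10 11 12
f 10 12 4
f 11 1 13
f 11 13 12
f 12 13 14
f 12 14 4
f 13 1 15
f 13 15 14
f 14 15 16
f 14 16 4
f 15 1 17
f 15 17 16
f 16 17 18
f 16 18 4
f 17 1 19
f 17 19 18
f 18 19 20
f 18 20 4
f 19 1 21
f 19 21 20
f 20 21 22
f 20 22 4
f 21 1 23
f 21 23 22
f 22 23 24
f 22 24 4
f 23 1 25
f 23 25 24
f 24 25 26
f 24 26 4
f 25 1 27
f 25 27 26
f 26 27 28
f 26 28 4
f 27 1 29
f 27 29 28
f 28 29 30
f 28 30 4
f 29 1 31
f 29 31 30
f 30 31 32
f 30 32 4
f 31 1 2
f 31 2 32
f 32 2 3
f 32 3 4
f 34 36 33
f 37 34 33
f 33 36 35
f 35 37 33
f 34 40 36
f 38 34 37
f 38 40 34
f 36 40 35
f 39 37 35
f 35 40 39
f 39 38 37
f 40 38 39
f 42 41 44
f 42 44 43
f 44 41 45
f 44 45 43
f 45 41 46
f 45 46 43
f 46 41 47
f 46 47 43
f 47 41 48
f 47 48 43
f 48 41 49
f 48 49 43
f 49 41 50
f 49 50 43
f 50 41 51
f 50 51 43
f 51 41 52
f 51 52 43
f 52 41 53
f 52 53 43
f 53 41 54
f 53 54 43
f 54 41 55
f 54 55 43
f 55 41 56
f 55 56 43
f 56 41 57
f 56 57 43
f 57 41 58
f 57 58 43
f 58 41 42
f 58 42 43
f 59 96 75
f 96 70 99
f 75 99 64
f 96 99 75
f 59 75 71
f 75 64 76
f 71 76 60
f 75 76 71
f 59 71 80
f 71 60 81
f 80 81 66
f 71 81 80
f 59 80 92
f 80 66 95
f 92 95 69
f 80 95 92
f 59 92 96
f 92 69 100
f 96 100 70
f 92 100 96
f 60 76 87
f 76 64 90
f 87 90 68
f 76 90 87
f 64 99 77
f 99 70 98
f 77 98 63
f 99 98 77
f 70 100 97
f 100 69 93
f 97 93 61
f 100 93 97
f 69 95 94
f 95 66 82
f 94 82 65
f 95 82 94
f 66 81 86
f 81 60 83
f 86 83 67
f 81 83 86
f 62 88 74
f 88 68 89
f 74 89 63
f 88 89 74
f 62 74 72
f 74 63 73
f 72 73 61
f 74 73 72
f 62 72 79
f 72 61 78
f 79 78 65
f 72 78 79
f 62 79 84
f 79 65 85
f 84 85 67
f 79 85 84
f 62 84 88
f 84 67 91
f 88 91 68
f 84 91 88
f 63 89 77
f 89 68 90
f 77 90 64
f 89 90 77
f 61 73 97
f 73 63 98
f 97 98 70
f 73 98 97
f 65 78 94
f 78 61 93
f 94 93 69
f 78 93 94
f 67 85 86
f 85 65 82
f 86 82 66
f 85 82 86
f 68 91 87
f 91 67 83
f 87 83 60
f 91 83 87
f 102 104 101
f 105 102 101
f 101 104 103
f 103 105 101
f 102 108 104
f 106 102 105
f 106 108 102
f 104 108 103
f 107 105 103
f 103 108 107
f 107 106 105
f 108 106 107



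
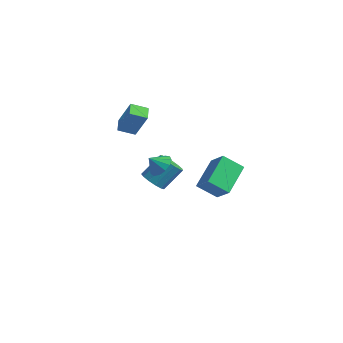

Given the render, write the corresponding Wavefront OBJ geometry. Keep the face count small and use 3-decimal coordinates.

v 3.834 -4.559 0.582
v 3.601 -2.674 1.455
v 2.809 -4.182 -0.504
v 2.576 -2.298 0.369
v 4.904 -4.042 -0.249
v 4.671 -2.158 0.624
v 3.879 -3.666 -1.335
v 3.646 -1.781 -0.462
v -1.991 -1.516 -3.943
v -1.219 -1.476 -4.341
v -0.657 -0.324 -3.136
v -1.429 -0.364 -2.737
v -1.498 -1.128 -4.545
v -0.935 0.025 -3.339
v -1.933 -0.903 -4.557
v -1.371 0.25 -3.351
v -2.387 -0.872 -4.374
v -1.824 0.28 -3.168
v -2.715 -1.047 -4.054
v -2.153 0.106 -2.849
v -2.813 -1.37 -3.699
v -2.251 -0.217 -2.494
v -2.651 -1.74 -3.421
v -2.088 -0.587 -2.216
v -2.279 -2.039 -3.309
v -1.716 -0.886 -2.104
v -1.815 -2.172 -3.398
v -1.253 -1.019 -2.193
v -1.408 -2.097 -3.66
v -0.846 -0.944 -2.455
v -1.186 -1.837 -4.012
v -0.623 -0.685 -2.806
v -0.926 -2.209 -1.63
v -0.386 -1.913 -1.059
v -1.454 -2.671 -0.89
v -0.727 -1.588 -1.1
v -1.132 -1.46 -1.309
v -1.472 -1.57 -1.62
v -1.638 -1.883 -1.934
v -1.578 -2.299 -2.152
v -1.311 -2.686 -2.204
v -0.922 -2.922 -2.073
v -0.534 -2.931 -1.802
v -0.271 -2.711 -1.477
v -0.215 -2.331 -1.2
v -4.733 -1.058 0.104
v -3.894 -0.983 1.863
v -3.897 -0.429 -0.322
v -3.057 -0.354 1.437
v -4.243 -1.846 -0.097
v -3.403 -1.771 1.662
v -3.406 -1.217 -0.523
v -2.567 -1.142 1.236
f 2 4 1
f 5 2 1
f 1 4 3
f 3 5 1
f 2 8 4
f 6 2 5
f 6 8 2
f 4 8 3
f 7 5 3
f 3 8 7
f 7 6 5
f 8 6 7
f 10 9 13
f 10 13 11
f 11 13 14
f 11 14 12
f 13 9 15
f 13 15 14
f 14 15 16
f 14 16 12
f 15 9 17
f 15 17 16
f 16 17 18
f 16 18 12
f 17 9 19
f 17 19 18
f 18 19 20
f 18 20 12
f 19 9 21
f 19 21 20
f 20 21 22
f 20 22 12
f 21 9 23
f 21 23 22
f 22 23 24
f 22 24 12
f 23 9 25
f 23 25 24
f 24 25 26
f 24 26 12
f 25 9 27
f 25 27 26
f 26 27 28
f 26 28 12
f 27 9 29
f 27 29 28
f 28 29 30
f 28 30 12
f 29 9 31
f 29 31 30
f 30 31 32
f 30 32 12
f 31 9 10
f 31 10 32
f 32 10 11
f 32 11 12
f 34 33 36
f 34 36 35
f 36 33 37
f 36 37 35
f 37 33 38
f 37 38 35
f 38 33 39
f 38 39 35
f 39 33 40
f 39 40 35
f 40 33 41
f 40 41 35
f 41 33 42
f 41 42 35
f 42 33 43
f 42 43 35
f 43 33 44
f 43 44 35
f 44 33 45
f 44 45 35
f 45 33 34
f 45 34 35
f 47 49 46
f 50 47 46
f 46 49 48
f 48 50 46
f 47 53 49
f 51 47 50
f 51 53 47
f 49 53 48
f 52 50 48
f 48 53 52
f 52 51 50
f 53 51 52



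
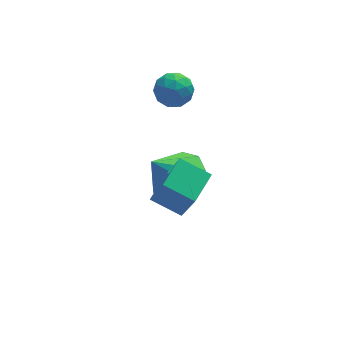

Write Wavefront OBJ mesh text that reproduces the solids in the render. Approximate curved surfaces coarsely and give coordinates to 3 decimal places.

v 3.571 2.436 -1.138
v 4.333 2.803 -0.55
v 2.649 2.304 0.138
v 3.932 3.333 -0.784
v 3.363 3.444 -1.184
v 2.891 3.083 -1.563
v 2.737 2.419 -1.742
v 2.974 1.763 -1.639
v 3.49 1.422 -1.302
v 4.044 1.556 -0.888
v 4.377 2.101 -0.591
v 2.86 -0.785 0.588
v 3.135 -1.332 1.892
v 2.026 -0.189 1.014
v 2.301 -0.736 2.318
v 3.599 0.096 0.802
v 3.874 -0.451 2.106
v 2.765 0.692 1.228
v 3.04 0.145 2.532
v 3.656 3.703 2.306
v 4.157 3.247 2.394
v 3.083 3.233 3.126
v 3.584 2.777 3.214
v 3.686 3.432 3.377
v 4.041 3.723 2.87
v 3.199 2.757 2.65
v 3.554 3.048 2.143
v 3.875 2.662 2.607
v 4.176 3.079 3.057
v 3.064 3.401 2.463
v 3.365 3.818 2.913
v 3.957 3.516 2.278
v 3.283 2.964 3.242
v 3.343 3.349 3.338
v 3.637 3.081 3.39
v 3.889 3.796 2.558
v 4.183 3.528 2.61
v 3.906 3.637 3.188
v 3.057 2.952 2.91
v 3.351 2.684 2.962
v 3.603 3.399 2.13
v 3.897 3.131 2.182
v 3.334 2.843 2.332
v 4.086 2.904 2.455
v 3.748 2.628 2.937
v 3.523 2.616 2.605
v 3.731 2.787 2.307
v 4.262 3.15 2.719
v 3.925 2.873 3.201
v 3.985 3.259 3.297
v 4.194 3.43 2.999
v 4.096 2.806 2.844
v 3.315 3.607 2.319
v 2.978 3.33 2.801
v 3.046 3.05 2.521
v 3.255 3.221 2.223
v 3.492 3.852 2.583
v 3.154 3.576 3.065
v 3.509 3.693 3.213
v 3.717 3.864 2.915
v 3.144 3.674 2.676
f 2 1 4
f 2 4 3
f 4 1 5
f 4 5 3
f 5 1 6
f 5 6 3
f 6 1 7
f 6 7 3
f 7 1 8
f 7 8 3
f 8 1 9
f 8 9 3
f 9 1 10
f 9 10 3
f 10 1 11
f 10 11 3
f 11 1 2
f 11 2 3
f 13 15 12
f 16 13 12
f 12 15 14
f 14 16 12
f 13 19 15
f 17 13 16
f 17 19 13
f 15 19 14
f 18 16 14
f 14 19 18
f 18 17 16
f 19 17 18
f 20 57 36
f 57 31 60
f 36 60 25
f 57 60 36
f 20 36 32
f 36 25 37
f 32 37 21
f 36 37 32
f 20 32 41
f 32 21 42
f 41 42 27
f 32 42 41
f 20 41 53
f 41 27 56
f 53 56 30
f 41 56 53
f 20 53 57
f 53 30 61
f 57 61 31
f 53 61 57
f 21 37 48
f 37 25 51
f 48 51 29
f 37 51 48
f 25 60 38
f 60 31 59
f 38 59 24
f 60 59 38
f 31 61 58
f 61 30 54
f 58 54 22
f 61 54 58
f 30 56 55
f 56 27 43
f 55 43 26
f 56 43 55
f 27 42 47
f 42 21 44
f 47 44 28
f 42 44 47
f 23 49 35
f 49 29 50
f 35 50 24
f 49 50 35
f 23 35 33
f 35 24 34
f 33 34 22
f 35 34 33
f 23 33 40
f 33 22 39
f 40 39 26
f 33 39 40
f 23 40 45
f 40 26 46
f 45 46 28
f 40 46 45
f 23 45 49
f 45 28 52
f 49 52 29
f 45 52 49
f 24 50 38
f 50 29 51
f 38 51 25
f 50 51 38
f 22 34 58
f 34 24 59
f 58 59 31
f 34 59 58
f 26 39 55
f 39 22 54
f 55 54 30
f 39 54 55
f 28 46 47
f 46 26 43
f 47 43 27
f 46 43 47
f 29 52 48
f 52 28 44
f 48 44 21
f 52 44 48



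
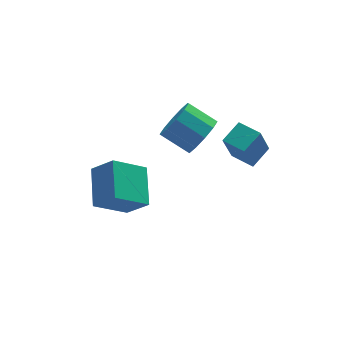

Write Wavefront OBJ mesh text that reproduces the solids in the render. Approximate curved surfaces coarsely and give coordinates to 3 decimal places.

v 1.253 0.19 1.427
v 1.903 0.289 2.18
v 0.938 1.11 2.906
v 0.287 1.01 2.153
v 1.999 0.753 1.782
v 1.034 1.574 2.508
v 1.809 1.001 1.249
v 0.844 1.822 1.975
v 1.407 0.94 0.784
v 0.441 1.76 1.51
v 0.945 0.592 0.564
v -0.02 1.412 1.29
v 0.602 0.09 0.674
v -0.363 0.911 1.4
v 0.506 -0.374 1.072
v -0.459 0.447 1.798
v 0.696 -0.622 1.605
v -0.269 0.199 2.331
v 1.099 -0.56 2.07
v 0.133 0.26 2.796
v 1.56 -0.212 2.29
v 0.595 0.608 3.016
v -2.75 -0.782 -0.604
v -2.359 0.896 0.221
v -3.516 -0.136 -1.553
v -3.125 1.541 -0.728
v -1.275 -0.601 -1.672
v -0.884 1.076 -0.847
v -2.041 0.044 -2.621
v -1.65 1.722 -1.796
v 1.708 -2.122 2.158
v 1.166 -2.554 3.677
v 2.548 -1.593 2.608
v 2.006 -2.025 4.127
v 2.294 -3.015 2.113
v 1.752 -3.447 3.632
v 3.134 -2.486 2.563
v 2.592 -2.918 4.082
f 2 1 5
f 2 5 3
f 3 5 6
f 3 6 4
f 5 1 7
f 5 7 6
f 6 7 8
f 6 8 4
f 7 1 9
f 7 9 8
f 8 9 10
f 8 10 4
f 9 1 11
f 9 11 10
f 10 11 12
f 10 12 4
f 11 1 13
f 11 13 12
f 12 13 14
f 12 14 4
f 13 1 15
f 13 15 14
f 14 15 16
f 14 16 4
f 15 1 17
f 15 17 16
f 16 17 18
f 16 18 4
f 17 1 19
f 17 19 18
f 18 19 20
f 18 20 4
f 19 1 21
f 19 21 20
f 20 21 22
f 20 22 4
f 21 1 2
f 21 2 22
f 22 2 3
f 22 3 4
f 24 26 23
f 27 24 23
f 23 26 25
f 25 27 23
f 24 30 26
f 28 24 27
f 28 30 24
f 26 30 25
f 29 27 25
f 25 30 29
f 29 28 27
f 30 28 29
f 32 34 31
f 35 32 31
f 31 34 33
f 33 35 31
f 32 38 34
f 36 32 35
f 36 38 32
f 34 38 33
f 37 35 33
f 33 38 37
f 37 36 35
f 38 36 37



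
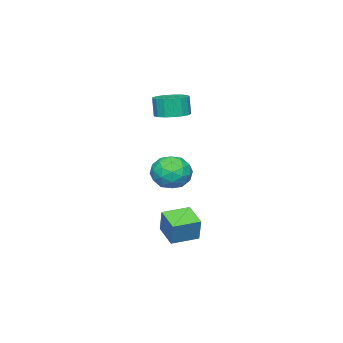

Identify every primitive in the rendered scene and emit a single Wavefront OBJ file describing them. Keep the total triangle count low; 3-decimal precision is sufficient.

v -1.124 0.544 -4.017
v -0.769 0.913 -2.683
v -0.456 1.705 -4.517
v -0.101 2.075 -3.182
v 0.141 -0.235 -4.138
v 0.496 0.135 -2.803
v 0.809 0.927 -4.637
v 1.164 1.296 -3.303
v -3.23 -1.94 2.377
v -2.312 -1.714 2.471
v -2.392 -1.873 3.637
v -3.31 -2.1 3.543
v -2.527 -1.315 2.51
v -2.607 -1.474 3.677
v -2.903 -1.06 2.519
v -2.983 -1.219 3.686
v -3.354 -1.006 2.496
v -3.434 -1.165 3.662
v -3.777 -1.166 2.445
v -3.857 -1.326 3.611
v -4.074 -1.504 2.378
v -4.154 -1.663 3.545
v -4.178 -1.942 2.312
v -4.258 -2.101 3.478
v -4.064 -2.379 2.26
v -4.145 -2.538 3.426
v -3.76 -2.716 2.235
v -3.84 -2.875 3.401
v -3.334 -2.875 2.242
v -3.414 -3.034 3.409
v -2.884 -2.82 2.28
v -2.964 -2.979 3.447
v -2.514 -2.564 2.341
v -2.594 -2.723 3.507
v -2.307 -2.164 2.409
v -2.387 -2.324 3.576
v -3.324 -0.729 -1.353
v -2.698 -0.947 -2.288
v -2.542 -2.173 -0.492
v -1.916 -2.391 -1.427
v -1.707 -1.452 -0.804
v -2.191 -0.56 -1.336
v -3.049 -2.56 -1.444
v -3.533 -1.668 -1.976
v -2.528 -2.079 -2.344
v -1.699 -1.394 -1.948
v -3.541 -1.726 -0.832
v -2.712 -1.041 -0.436
v -3.08 -0.711 -1.896
v -2.16 -2.409 -0.884
v -2.038 -1.857 -0.518
v -1.67 -1.985 -1.067
v -2.781 -0.483 -1.336
v -2.413 -0.611 -1.886
v -1.831 -0.909 -1.014
v -2.827 -2.509 -0.894
v -2.459 -2.637 -1.444
v -3.57 -1.135 -1.713
v -3.202 -1.263 -2.262
v -3.409 -2.211 -1.766
v -2.612 -1.504 -2.479
v -2.152 -2.354 -1.973
v -2.818 -2.453 -1.983
v -3.103 -1.928 -2.295
v -2.124 -1.102 -2.246
v -1.665 -1.951 -1.74
v -1.542 -1.399 -1.374
v -1.826 -0.874 -1.686
v -2.025 -1.767 -2.279
v -3.575 -1.169 -1.04
v -3.116 -2.018 -0.534
v -3.414 -2.246 -1.094
v -3.698 -1.721 -1.406
v -3.088 -0.766 -0.807
v -2.628 -1.616 -0.301
v -2.137 -1.192 -0.485
v -2.422 -0.667 -0.797
v -3.215 -1.353 -0.501
f 2 4 1
f 5 2 1
f 1 4 3
f 3 5 1
f 2 8 4
f 6 2 5
f 6 8 2
f 4 8 3
f 7 5 3
f 3 8 7
f 7 6 5
f 8 6 7
f 10 9 13
f 10 13 11
f 11 13 14
f 11 14 12
f 13 9 15
f 13 15 14
f 14 15 16
f 14 16 12
f 15 9 17
f 15 17 16
f 16 17 18
f 16 18 12
f 17 9 19
f 17 19 18
f 18 19 20
f 18 20 12
f 19 9 21
f 19 21 20
f 20 21 22
f 20 22 12
f 21 9 23
f 21 23 22
f 22 23 24
f 22 24 12
f 23 9 25
f 23 25 24
f 24 25 26
f 24 26 12
f 25 9 27
f 25 27 26
f 26 27 28
f 26 28 12
f 27 9 29
f 27 29 28
f 28 29 30
f 28 30 12
f 29 9 31
f 29 31 30
f 30 31 32
f 30 32 12
f 31 9 33
f 31 33 32
f 32 33 34
f 32 34 12
f 33 9 35
f 33 35 34
f 34 35 36
f 34 36 12
f 35 9 10
f 35 10 36
f 36 10 11
f 36 11 12
f 37 74 53
f 74 48 77
f 53 77 42
f 74 77 53
f 37 53 49
f 53 42 54
f 49 54 38
f 53 54 49
f 37 49 58
f 49 38 59
f 58 59 44
f 49 59 58
f 37 58 70
f 58 44 73
f 70 73 47
f 58 73 70
f 37 70 74
f 70 47 78
f 74 78 48
f 70 78 74
f 38 54 65
f 54 42 68
f 65 68 46
f 54 68 65
f 42 77 55
f 77 48 76
f 55 76 41
f 77 76 55
f 48 78 75
f 78 47 71
f 75 71 39
f 78 71 75
f 47 73 72
f 73 44 60
f 72 60 43
f 73 60 72
f 44 59 64
f 59 38 61
f 64 61 45
f 59 61 64
f 40 66 52
f 66 46 67
f 52 67 41
f 66 67 52
f 40 52 50
f 52 41 51
f 50 51 39
f 52 51 50
f 40 50 57
f 50 39 56
f 57 56 43
f 50 56 57
f 40 57 62
f 57 43 63
f 62 63 45
f 57 63 62
f 40 62 66
f 62 45 69
f 66 69 46
f 62 69 66
f 41 67 55
f 67 46 68
f 55 68 42
f 67 68 55
f 39 51 75
f 51 41 76
f 75 76 48
f 51 76 75
f 43 56 72
f 56 39 71
f 72 71 47
f 56 71 72
f 45 63 64
f 63 43 60
f 64 60 44
f 63 60 64
f 46 69 65
f 69 45 61
f 65 61 38
f 69 61 65



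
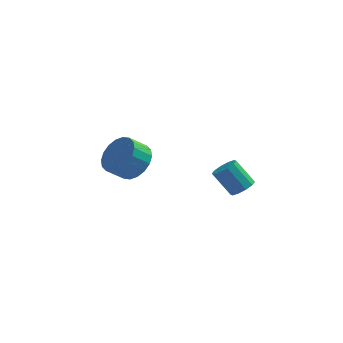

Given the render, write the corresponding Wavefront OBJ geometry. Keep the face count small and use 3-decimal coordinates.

v 1.866 -4.037 0.515
v 2.302 -4.279 0.917
v 1.45 -4.005 2.006
v 1.014 -3.763 1.605
v 2.374 -3.892 0.876
v 1.522 -3.618 1.966
v 2.253 -3.561 0.698
v 1.401 -3.287 1.788
v 1.983 -3.411 0.45
v 1.131 -3.137 1.539
v 1.669 -3.501 0.227
v 0.817 -3.227 1.316
v 1.43 -3.795 0.114
v 0.578 -3.521 1.203
v 1.358 -4.182 0.154
v 0.506 -3.908 1.244
v 1.479 -4.513 0.332
v 0.627 -4.239 1.422
v 1.749 -4.663 0.581
v 0.897 -4.389 1.67
v 2.063 -4.573 0.804
v 1.211 -4.299 1.893
v -3.571 0.426 -1.159
v -2.865 0.608 -0.363
v -3.602 0.155 0.395
v -4.309 -0.026 -0.401
v -3.122 1.013 -0.371
v -3.86 0.56 0.386
v -3.469 1.303 -0.536
v -4.206 0.85 0.222
v -3.836 1.418 -0.824
v -4.573 0.966 -0.066
v -4.151 1.338 -1.178
v -4.888 0.885 -0.42
v -4.35 1.077 -1.528
v -5.088 0.624 -0.771
v -4.396 0.687 -1.806
v -5.133 0.234 -1.048
v -4.278 0.245 -1.955
v -5.015 -0.208 -1.197
v -4.02 -0.16 -1.946
v -4.758 -0.613 -1.189
v -3.674 -0.45 -1.782
v -4.411 -0.903 -1.024
v -3.307 -0.566 -1.494
v -4.044 -1.018 -0.736
v -2.992 -0.485 -1.14
v -3.729 -0.938 -0.382
v -2.792 -0.224 -0.789
v -3.53 -0.677 -0.032
v -2.747 0.166 -0.512
v -3.484 -0.287 0.246
f 2 1 5
f 2 5 3
f 3 5 6
f 3 6 4
f 5 1 7
f 5 7 6
f 6 7 8
f 6 8 4
f 7 1 9
f 7 9 8
f 8 9 10
f 8 10 4
f 9 1 11
f 9 11 10
f 10 11 12
f 10 12 4
f 11 1 13
f 11 13 12
f 12 13 14
f 12 14 4
f 13 1 15
f 13 15 14
f 14 15 16
f 14 16 4
f 15 1 17
f 15 17 16
f 16 17 18
f 16 18 4
f 17 1 19
f 17 19 18
f 18 19 20
f 18 20 4
f 19 1 21
f 19 21 20
f 20 21 22
f 20 22 4
f 21 1 2
f 21 2 22
f 22 2 3
f 22 3 4
f 24 23 27
f 24 27 25
f 25 27 28
f 25 28 26
f 27 23 29
f 27 29 28
f 28 29 30
f 28 30 26
f 29 23 31
f 29 31 30
f 30 31 32
f 30 32 26
f 31 23 33
f 31 33 32
f 32 33 34
f 32 34 26
f 33 23 35
f 33 35 34
f 34 35 36
f 34 36 26
f 35 23 37
f 35 37 36
f 36 37 38
f 36 38 26
f 37 23 39
f 37 39 38
f 38 39 40
f 38 40 26
f 39 23 41
f 39 41 40
f 40 41 42
f 40 42 26
f 41 23 43
f 41 43 42
f 42 43 44
f 42 44 26
f 43 23 45
f 43 45 44
f 44 45 46
f 44 46 26
f 45 23 47
f 45 47 46
f 46 47 48
f 46 48 26
f 47 23 49
f 47 49 48
f 48 49 50
f 48 50 26
f 49 23 51
f 49 51 50
f 50 51 52
f 50 52 26
f 51 23 24
f 51 24 52
f 52 24 25
f 52 25 26



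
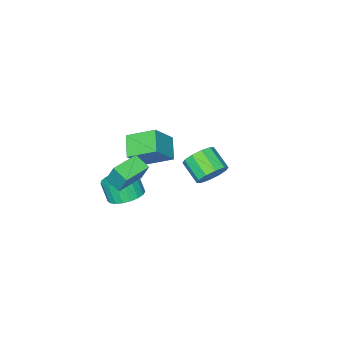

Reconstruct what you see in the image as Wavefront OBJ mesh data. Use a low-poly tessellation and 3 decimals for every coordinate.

v -2.275 -3.8 -3.422
v -3.091 -4.745 -2.706
v -3.139 -2.457 -2.635
v -3.956 -3.403 -1.919
v -1.044 -3.817 -2.041
v -1.861 -4.763 -1.325
v -1.909 -2.475 -1.254
v -2.725 -3.42 -0.538
v -0.187 3.311 1.647
v 0.16 2.859 0.963
v -0.026 1.677 1.65
v -0.373 2.129 2.333
v 0.57 2.993 1.304
v 0.384 1.811 1.991
v 0.691 3.248 1.776
v 0.505 2.066 2.463
v 0.477 3.527 2.199
v 0.291 2.345 2.886
v 0.009 3.724 2.41
v -0.177 2.542 3.097
v -0.534 3.763 2.33
v -0.72 2.581 3.017
v -0.944 3.629 1.989
v -1.13 2.447 2.676
v -1.065 3.374 1.517
v -1.251 2.192 2.204
v -0.851 3.095 1.094
v -1.037 1.913 1.781
v -0.383 2.898 0.883
v -0.569 1.716 1.57
v -0.48 -3.073 -1.936
v -0.481 -2.494 -0.673
v -0.527 -2.156 -2.356
v -0.528 -1.577 -1.093
v 1.148 -3.003 -1.967
v 1.147 -2.424 -0.704
v 1.101 -2.086 -2.387
v 1.1 -1.507 -1.124
v -0.446 -3.241 -4.534
v 0.342 -2.645 -4.245
v 0.334 -3.182 -3.116
v -0.454 -3.779 -3.406
v 0.004 -2.406 -4.133
v -0.004 -2.944 -3.005
v -0.412 -2.312 -4.091
v -0.419 -2.849 -2.963
v -0.833 -2.379 -4.126
v -0.841 -2.916 -2.997
v -1.188 -2.594 -4.231
v -1.196 -3.132 -3.103
v -1.414 -2.922 -4.389
v -1.422 -3.459 -3.26
v -1.474 -3.305 -4.571
v -1.481 -3.842 -3.443
v -1.355 -3.677 -4.748
v -1.363 -4.214 -3.619
v -1.079 -3.973 -4.887
v -1.087 -4.511 -3.759
v -0.694 -4.143 -4.966
v -0.702 -4.681 -3.837
v -0.266 -4.157 -4.969
v -0.274 -4.695 -3.841
v 0.131 -4.013 -4.898
v 0.123 -4.55 -3.769
v 0.428 -3.735 -4.764
v 0.42 -4.273 -3.635
v 0.574 -3.372 -4.59
v 0.566 -3.91 -3.461
v 0.544 -2.986 -4.406
v 0.536 -3.524 -3.278
f 2 4 1
f 5 2 1
f 1 4 3
f 3 5 1
f 2 8 4
f 6 2 5
f 6 8 2
f 4 8 3
f 7 5 3
f 3 8 7
f 7 6 5
f 8 6 7
f 10 9 13
f 10 13 11
f 11 13 14
f 11 14 12
f 13 9 15
f 13 15 14
f 14 15 16
f 14 16 12
f 15 9 17
f 15 17 16
f 16 17 18
f 16 18 12
f 17 9 19
f 17 19 18
f 18 19 20
f 18 20 12
f 19 9 21
f 19 21 20
f 20 21 22
f 20 22 12
f 21 9 23
f 21 23 22
f 22 23 24
f 22 24 12
f 23 9 25
f 23 25 24
f 24 25 26
f 24 26 12
f 25 9 27
f 25 27 26
f 26 27 28
f 26 28 12
f 27 9 29
f 27 29 28
f 28 29 30
f 28 30 12
f 29 9 10
f 29 10 30
f 30 10 11
f 30 11 12
f 32 34 31
f 35 32 31
f 31 34 33
f 33 35 31
f 32 38 34
f 36 32 35
f 36 38 32
f 34 38 33
f 37 35 33
f 33 38 37
f 37 36 35
f 38 36 37
f 40 39 43
f 40 43 41
f 41 43 44
f 41 44 42
f 43 39 45
f 43 45 44
f 44 45 46
f 44 46 42
f 45 39 47
f 45 47 46
f 46 47 48
f 46 48 42
f 47 39 49
f 47 49 48
f 48 49 50
f 48 50 42
f 49 39 51
f 49 51 50
f 50 51 52
f 50 52 42
f 51 39 53
f 51 53 52
f 52 53 54
f 52 54 42
f 53 39 55
f 53 55 54
f 54 55 56
f 54 56 42
f 55 39 57
f 55 57 56
f 56 57 58
f 56 58 42
f 57 39 59
f 57 59 58
f 58 59 60
f 58 60 42
f 59 39 61
f 59 61 60
f 60 61 62
f 60 62 42
f 61 39 63
f 61 63 62
f 62 63 64
f 62 64 42
f 63 39 65
f 63 65 64
f 64 65 66
f 64 66 42
f 65 39 67
f 65 67 66
f 66 67 68
f 66 68 42
f 67 39 69
f 67 69 68
f 68 69 70
f 68 70 42
f 69 39 40
f 69 40 70
f 70 40 41
f 70 41 42



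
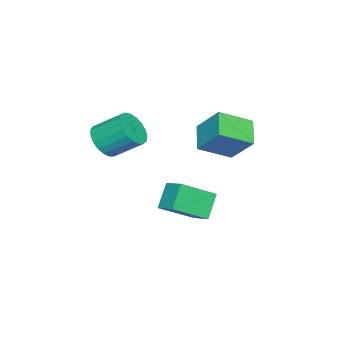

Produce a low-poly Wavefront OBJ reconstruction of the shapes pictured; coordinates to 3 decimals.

v -3.079 -0.258 -2.623
v -1.752 -1.553 -1.514
v -2.492 0.758 -2.139
v -1.165 -0.537 -1.03
v -2.075 -0.263 -3.83
v -0.748 -1.558 -2.721
v -1.488 0.753 -3.346
v -0.161 -0.542 -2.237
v -2.789 1.393 0.4
v -4.03 0.834 1.203
v -2.447 2.663 1.813
v -3.688 2.103 2.615
v -1.632 0.097 1.285
v -2.873 -0.463 2.087
v -1.29 1.366 2.697
v -2.531 0.807 3.5
v 0.892 -3.543 2.275
v 1.298 -4.049 3.063
v 1.053 -2.643 4.092
v 0.648 -2.137 3.305
v 1.639 -3.864 2.891
v 1.394 -2.458 3.921
v 1.851 -3.624 2.614
v 1.606 -2.218 3.643
v 1.898 -3.37 2.277
v 1.653 -1.963 3.307
v 1.77 -3.145 1.941
v 1.525 -1.739 2.97
v 1.491 -2.99 1.662
v 1.246 -1.584 2.691
v 1.108 -2.93 1.489
v 0.863 -1.524 2.519
v 0.688 -2.976 1.452
v 0.443 -1.57 2.482
v 0.303 -3.12 1.558
v 0.059 -1.714 2.587
v 0.021 -3.338 1.787
v -0.224 -1.931 2.817
v -0.111 -3.591 2.101
v -0.356 -2.184 3.131
v -0.07 -3.835 2.445
v -0.315 -2.429 3.475
v 0.138 -4.029 2.76
v -0.107 -2.623 3.789
v 0.476 -4.139 2.991
v 0.231 -2.733 4.02
v 0.887 -4.146 3.098
v 0.642 -2.74 4.127
f 2 4 1
f 5 2 1
f 1 4 3
f 3 5 1
f 2 8 4
f 6 2 5
f 6 8 2
f 4 8 3
f 7 5 3
f 3 8 7
f 7 6 5
f 8 6 7
f 10 12 9
f 13 10 9
f 9 12 11
f 11 13 9
f 10 16 12
f 14 10 13
f 14 16 10
f 12 16 11
f 15 13 11
f 11 16 15
f 15 14 13
f 16 14 15
f 18 17 21
f 18 21 19
f 19 21 22
f 19 22 20
f 21 17 23
f 21 23 22
f 22 23 24
f 22 24 20
f 23 17 25
f 23 25 24
f 24 25 26
f 24 26 20
f 25 17 27
f 25 27 26
f 26 27 28
f 26 28 20
f 27 17 29
f 27 29 28
f 28 29 30
f 28 30 20
f 29 17 31
f 29 31 30
f 30 31 32
f 30 32 20
f 31 17 33
f 31 33 32
f 32 33 34
f 32 34 20
f 33 17 35
f 33 35 34
f 34 35 36
f 34 36 20
f 35 17 37
f 35 37 36
f 36 37 38
f 36 38 20
f 37 17 39
f 37 39 38
f 38 39 40
f 38 40 20
f 39 17 41
f 39 41 40
f 40 41 42
f 40 42 20
f 41 17 43
f 41 43 42
f 42 43 44
f 42 44 20
f 43 17 45
f 43 45 44
f 44 45 46
f 44 46 20
f 45 17 47
f 45 47 46
f 46 47 48
f 46 48 20
f 47 17 18
f 47 18 48
f 48 18 19
f 48 19 20



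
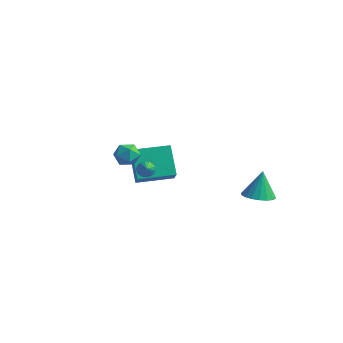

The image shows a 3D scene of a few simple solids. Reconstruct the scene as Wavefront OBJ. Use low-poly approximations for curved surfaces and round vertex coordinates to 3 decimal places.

v -1.666 -0.848 -0.362
v -1.336 -0.95 -0.764
v -0.854 -1.872 0.562
v -1.227 -0.755 -0.644
v -1.219 -0.582 -0.46
v -1.312 -0.469 -0.253
v -1.487 -0.443 -0.071
v -1.703 -0.511 0.044
v -1.91 -0.655 0.067
v -2.062 -0.844 -0.01
v -2.122 -1.034 -0.166
v -2.078 -1.181 -0.368
v -1.94 -1.252 -0.568
v -1.739 -1.231 -0.722
v -1.521 -1.122 -0.792
v -1.257 -3.331 2.883
v -0.562 -3.139 2.563
v -0.838 -4.521 3.077
v -0.143 -4.329 2.757
v -0.353 -4.027 3.455
v -0.612 -3.292 3.335
v -0.788 -4.368 2.305
v -1.047 -3.633 2.185
v -0.272 -3.78 2.206
v -0.004 -3.569 2.917
v -1.396 -4.091 2.723
v -1.128 -3.88 3.434
v -4.273 1.217 -1.227
v -3.612 0.509 -0.271
v -2.751 2.774 -1.125
v -2.09 2.067 -0.17
v -3.19 0.253 -2.69
v -2.529 -0.454 -1.735
v -1.668 1.811 -2.589
v -1.007 1.103 -1.633
v 2.748 3.635 -3.343
v 3.593 3.189 -3.126
v 2.632 4.225 -1.677
v 3.723 3.584 -3.257
v 3.659 3.99 -3.405
v 3.416 4.325 -3.54
v 3.04 4.524 -3.637
v 2.606 4.546 -3.675
v 2.2 4.389 -3.647
v 1.903 4.082 -3.559
v 1.773 3.687 -3.428
v 1.836 3.281 -3.28
v 2.08 2.946 -3.145
v 2.456 2.747 -3.048
v 2.89 2.724 -3.01
v 3.296 2.882 -3.038
f 2 1 4
f 2 4 3
f 4 1 5
f 4 5 3
f 5 1 6
f 5 6 3
f 6 1 7
f 6 7 3
f 7 1 8
f 7 8 3
f 8 1 9
f 8 9 3
f 9 1 10
f 9 10 3
f 10 1 11
f 10 11 3
f 11 1 12
f 11 12 3
f 12 1 13
f 12 13 3
f 13 1 14
f 13 14 3
f 14 1 15
f 14 15 3
f 15 1 2
f 15 2 3
f 16 27 21
f 16 21 17
f 16 17 23
f 16 23 26
f 16 26 27
f 17 21 25
f 21 27 20
f 27 26 18
f 26 23 22
f 23 17 24
f 19 25 20
f 19 20 18
f 19 18 22
f 19 22 24
f 19 24 25
f 20 25 21
f 18 20 27
f 22 18 26
f 24 22 23
f 25 24 17
f 29 31 28
f 32 29 28
f 28 31 30
f 30 32 28
f 29 35 31
f 33 29 32
f 33 35 29
f 31 35 30
f 34 32 30
f 30 35 34
f 34 33 32
f 35 33 34
f 37 36 39
f 37 39 38
f 39 36 40
f 39 40 38
f 40 36 41
f 40 41 38
f 41 36 42
f 41 42 38
f 42 36 43
f 42 43 38
f 43 36 44
f 43 44 38
f 44 36 45
f 44 45 38
f 45 36 46
f 45 46 38
f 46 36 47
f 46 47 38
f 47 36 48
f 47 48 38
f 48 36 49
f 48 49 38
f 49 36 50
f 49 50 38
f 50 36 51
f 50 51 38
f 51 36 37
f 51 37 38



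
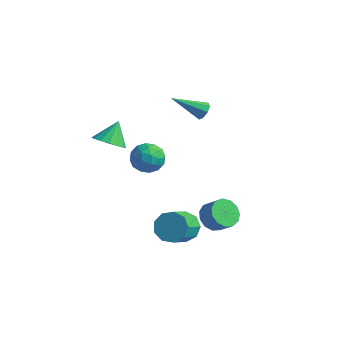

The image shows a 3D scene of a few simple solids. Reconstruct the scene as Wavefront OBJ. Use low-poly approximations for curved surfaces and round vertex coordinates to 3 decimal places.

v 2.69 -0.989 -2.947
v 3.284 -0.704 -3.561
v 4.083 -0.746 -2.806
v 3.49 -1.031 -2.193
v 3.096 -0.288 -3.339
v 3.896 -0.33 -2.585
v 2.78 -0.095 -2.993
v 3.58 -0.137 -2.238
v 2.435 -0.185 -2.632
v 3.235 -0.227 -1.878
v 2.171 -0.531 -2.371
v 2.971 -0.573 -1.617
v 2.072 -1.022 -2.294
v 2.872 -1.064 -1.539
v 2.169 -1.503 -2.423
v 2.969 -1.545 -1.669
v 2.431 -1.82 -2.719
v 3.231 -1.862 -1.965
v 2.776 -1.874 -3.088
v 3.576 -1.916 -2.333
v 3.093 -1.646 -3.411
v 3.893 -1.688 -2.657
v 3.282 -1.21 -3.588
v 4.082 -1.252 -2.833
v -3.767 -1.426 0.286
v -2.799 -1.375 0.299
v -3.833 -0.454 1.414
v -2.944 -1.015 -0.02
v -3.309 -0.765 -0.256
v -3.797 -0.692 -0.348
v -4.278 -0.815 -0.269
v -4.621 -1.102 -0.042
v -4.736 -1.476 0.273
v -4.591 -1.836 0.592
v -4.226 -2.086 0.829
v -3.737 -2.159 0.92
v -3.257 -2.036 0.841
v -2.914 -1.749 0.614
v -1.124 -2.526 1.045
v -0.679 -1.799 1.524
v 0.099 -3.481 1.356
v 0.544 -2.754 1.835
v -0.262 -3.164 2.208
v -1.018 -2.573 2.015
v 0.438 -2.707 0.865
v -0.318 -2.116 0.672
v 0.287 -1.911 1.412
v -0.146 -2.193 2.243
v -0.434 -3.087 0.637
v -0.867 -3.369 1.468
v -1.009 -2.079 1.257
v 0.429 -3.201 1.623
v -0.045 -3.442 1.842
v 0.217 -3.015 2.124
v -1.208 -2.534 1.546
v -0.946 -2.107 1.827
v -0.701 -2.909 2.23
v 0.366 -3.173 1.053
v 0.628 -2.746 1.334
v -0.797 -2.265 0.756
v -0.535 -1.838 1.038
v 0.121 -2.371 0.65
v -0.18 -1.717 1.473
v 0.539 -2.278 1.656
v 0.476 -2.25 1.086
v 0.032 -1.904 0.972
v -0.434 -1.883 1.961
v 0.285 -2.444 2.144
v -0.189 -2.685 2.363
v -0.633 -2.338 2.25
v 0.134 -1.949 1.896
v -0.865 -2.836 0.736
v -0.146 -3.397 0.919
v 0.053 -2.942 0.63
v -0.391 -2.595 0.517
v -1.119 -3.002 1.224
v -0.4 -3.563 1.407
v -0.612 -3.376 1.908
v -1.056 -3.03 1.794
v -0.714 -3.331 0.984
v -1.129 3.53 1
v -0.82 3.027 0.895
v -2.511 2.45 2.1
v -0.682 3.24 1.277
v -0.806 3.623 1.498
v -1.119 3.952 1.427
v -1.438 4.033 1.106
v -1.575 3.82 0.723
v -1.451 3.436 0.503
v -1.138 3.108 0.574
v 1.622 -2.171 -3.482
v 2.054 -1.6 -2.858
v 2.351 -3.098 -1.694
v 1.918 -3.669 -2.318
v 1.417 -1.627 -2.731
v 1.714 -3.125 -1.566
v 0.876 -1.909 -2.955
v 1.173 -3.407 -1.791
v 0.684 -2.313 -3.426
v 0.981 -3.811 -2.262
v 0.931 -2.651 -3.923
v 1.227 -4.149 -2.759
v 1.5 -2.764 -4.214
v 1.797 -4.262 -3.05
v 2.127 -2.6 -4.163
v 2.424 -4.098 -2.998
v 2.517 -2.235 -3.793
v 2.814 -3.733 -2.628
v 2.488 -1.84 -3.277
v 2.785 -3.338 -2.113
f 2 1 5
f 2 5 3
f 3 5 6
f 3 6 4
f 5 1 7
f 5 7 6
f 6 7 8
f 6 8 4
f 7 1 9
f 7 9 8
f 8 9 10
f 8 10 4
f 9 1 11
f 9 11 10
f 10 11 12
f 10 12 4
f 11 1 13
f 11 13 12
f 12 13 14
f 12 14 4
f 13 1 15
f 13 15 14
f 14 15 16
f 14 16 4
f 15 1 17
f 15 17 16
f 16 17 18
f 16 18 4
f 17 1 19
f 17 19 18
f 18 19 20
f 18 20 4
f 19 1 21
f 19 21 20
f 20 21 22
f 20 22 4
f 21 1 23
f 21 23 22
f 22 23 24
f 22 24 4
f 23 1 2
f 23 2 24
f 24 2 3
f 24 3 4
f 26 25 28
f 26 28 27
f 28 25 29
f 28 29 27
f 29 25 30
f 29 30 27
f 30 25 31
f 30 31 27
f 31 25 32
f 31 32 27
f 32 25 33
f 32 33 27
f 33 25 34
f 33 34 27
f 34 25 35
f 34 35 27
f 35 25 36
f 35 36 27
f 36 25 37
f 36 37 27
f 37 25 38
f 37 38 27
f 38 25 26
f 38 26 27
f 39 76 55
f 76 50 79
f 55 79 44
f 76 79 55
f 39 55 51
f 55 44 56
f 51 56 40
f 55 56 51
f 39 51 60
f 51 40 61
f 60 61 46
f 51 61 60
f 39 60 72
f 60 46 75
f 72 75 49
f 60 75 72
f 39 72 76
f 72 49 80
f 76 80 50
f 72 80 76
f 40 56 67
f 56 44 70
f 67 70 48
f 56 70 67
f 44 79 57
f 79 50 78
f 57 78 43
f 79 78 57
f 50 80 77
f 80 49 73
f 77 73 41
f 80 73 77
f 49 75 74
f 75 46 62
f 74 62 45
f 75 62 74
f 46 61 66
f 61 40 63
f 66 63 47
f 61 63 66
f 42 68 54
f 68 48 69
f 54 69 43
f 68 69 54
f 42 54 52
f 54 43 53
f 52 53 41
f 54 53 52
f 42 52 59
f 52 41 58
f 59 58 45
f 52 58 59
f 42 59 64
f 59 45 65
f 64 65 47
f 59 65 64
f 42 64 68
f 64 47 71
f 68 71 48
f 64 71 68
f 43 69 57
f 69 48 70
f 57 70 44
f 69 70 57
f 41 53 77
f 53 43 78
f 77 78 50
f 53 78 77
f 45 58 74
f 58 41 73
f 74 73 49
f 58 73 74
f 47 65 66
f 65 45 62
f 66 62 46
f 65 62 66
f 48 71 67
f 71 47 63
f 67 63 40
f 71 63 67
f 82 81 84
f 82 84 83
f 84 81 85
f 84 85 83
f 85 81 86
f 85 86 83
f 86 81 87
f 86 87 83
f 87 81 88
f 87 88 83
f 88 81 89
f 88 89 83
f 89 81 90
f 89 90 83
f 90 81 82
f 90 82 83
f 92 91 95
f 92 95 93
f 93 95 96
f 93 96 94
f 95 91 97
f 95 97 96
f 96 97 98
f 96 98 94
f 97 91 99
f 97 99 98
f 98 99 100
f 98 100 94
f 99 91 101
f 99 101 100
f 100 101 102
f 100 102 94
f 101 91 103
f 101 103 102
f 102 103 104
f 102 104 94
f 103 91 105
f 103 105 104
f 104 105 106
f 104 106 94
f 105 91 107
f 105 107 106
f 106 107 108
f 106 108 94
f 107 91 109
f 107 109 108
f 108 109 110
f 108 110 94
f 109 91 92
f 109 92 110
f 110 92 93
f 110 93 94

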